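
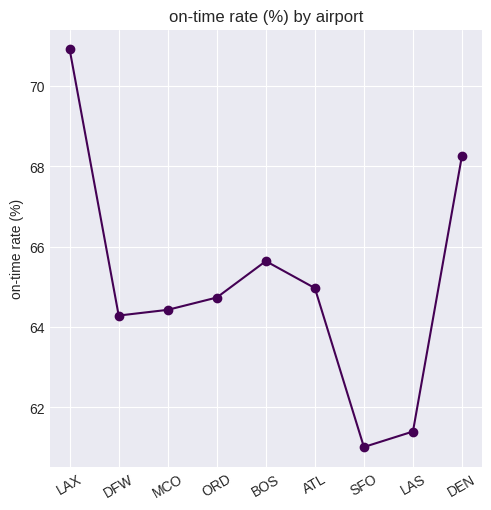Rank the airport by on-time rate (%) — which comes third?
Top 4: LAX ≈ 71, DEN ≈ 68, BOS ≈ 66, ATL ≈ 65.

BOS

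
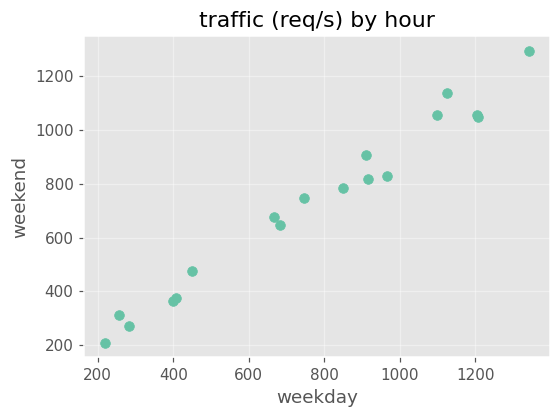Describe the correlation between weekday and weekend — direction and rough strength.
Points are positively correlated; strong (|r| ≈ 1.0).

positive, strong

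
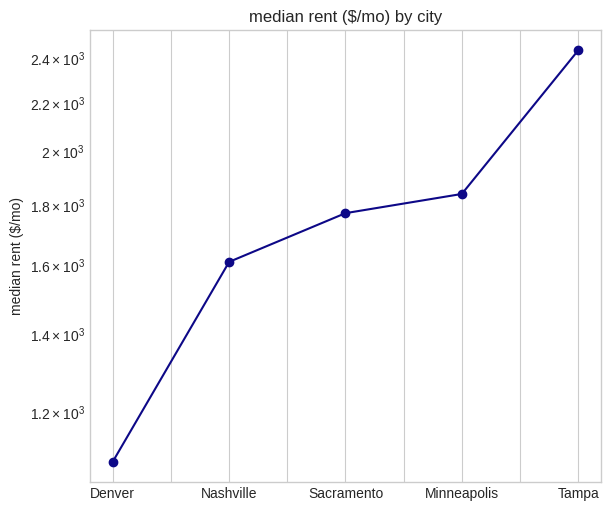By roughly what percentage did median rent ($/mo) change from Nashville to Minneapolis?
≈ +12.5%

Nashville ≈ 1600, Minneapolis ≈ 1800; (1800 − 1600) / 1600 ≈ +12.5%.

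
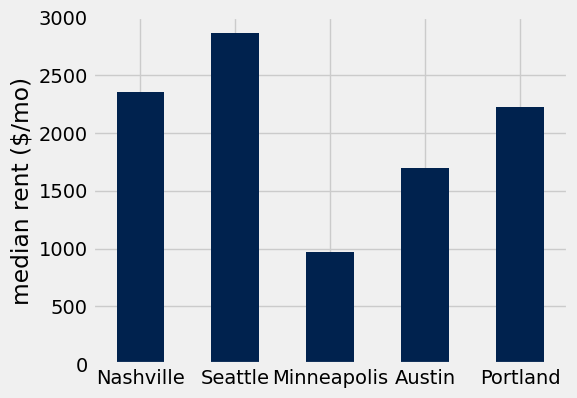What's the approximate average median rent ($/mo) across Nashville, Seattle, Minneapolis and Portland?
(2500 + 3000 + 1000 + 2000) / 4 ≈ 2125.

≈ 2125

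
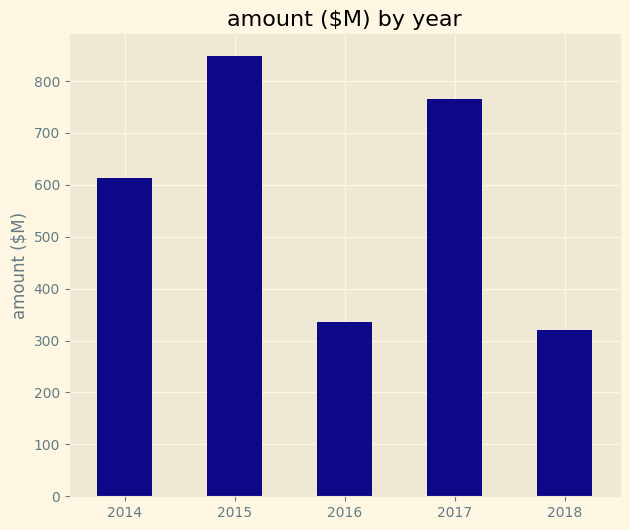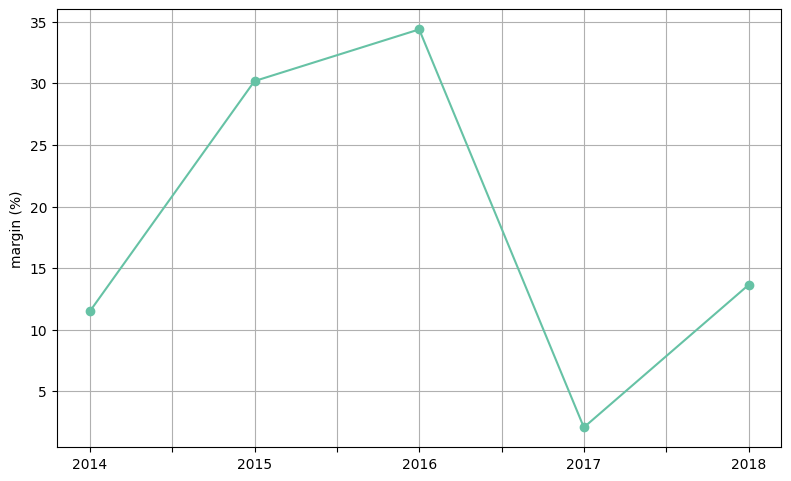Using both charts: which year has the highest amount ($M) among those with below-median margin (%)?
2017

Chart 2 median margin (%) ≈ 15; below-median years: 2014, 2017. Among those, 2017 has the highest amount ($M) (≈ 800).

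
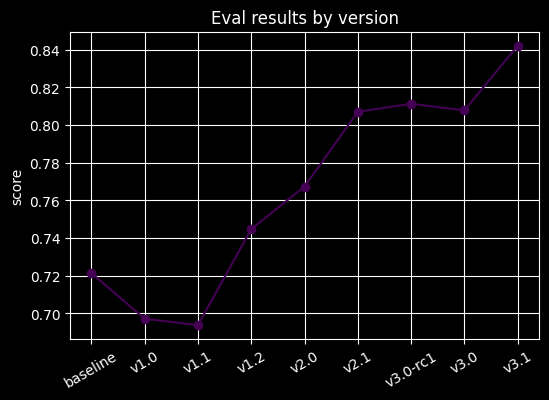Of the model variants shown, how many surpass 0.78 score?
4

Above 0.78: v2.1, v3.0-rc1, v3.0, v3.1.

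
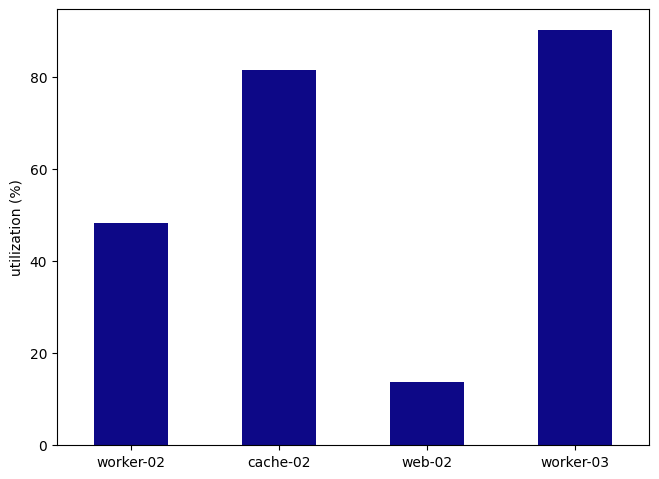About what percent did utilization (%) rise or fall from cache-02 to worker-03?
cache-02 ≈ 80, worker-03 ≈ 90; (90 − 80) / 80 ≈ +12.5%.

≈ +12.5%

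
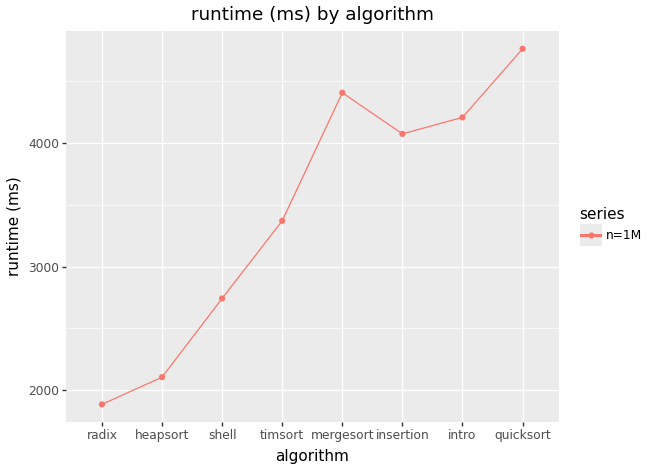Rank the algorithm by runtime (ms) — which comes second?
mergesort

Top 3: quicksort ≈ 5000, mergesort ≈ 4500, intro ≈ 4000.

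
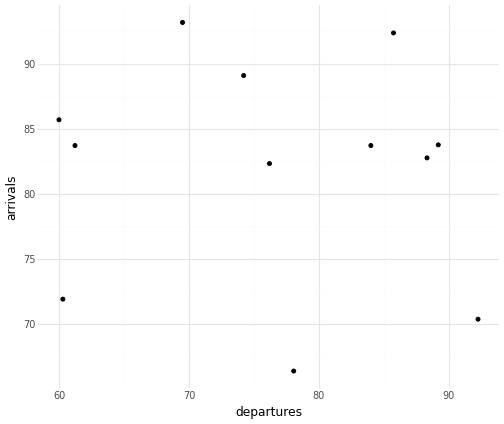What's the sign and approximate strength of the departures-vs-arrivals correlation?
Points are roughly uncorrelated; weak (|r| ≈ 0.1).

no clear correlation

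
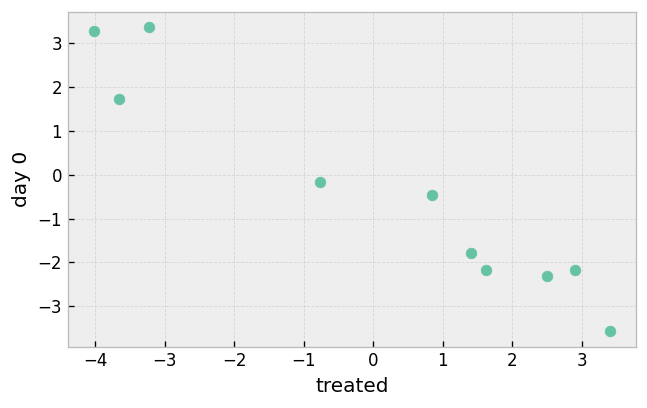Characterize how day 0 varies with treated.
Points are negatively correlated; strong (|r| ≈ 1.0).

negative, strong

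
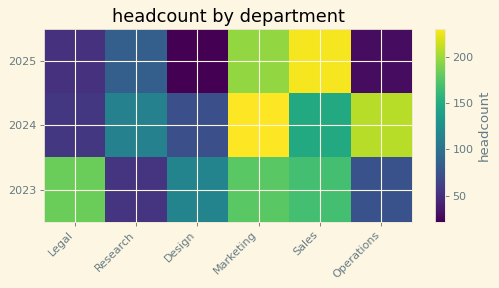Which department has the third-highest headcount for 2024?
Top 4 for 2024: Marketing ≈ 240, Operations ≈ 200, Sales ≈ 140, Research ≈ 120.

Sales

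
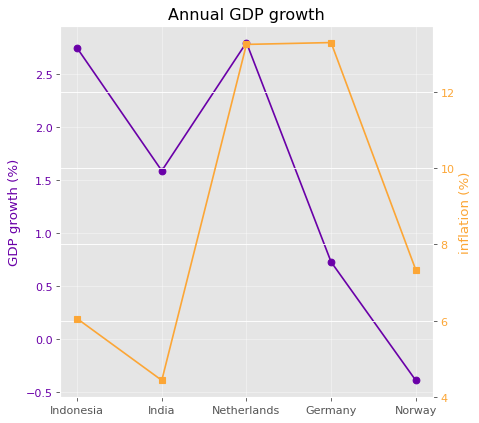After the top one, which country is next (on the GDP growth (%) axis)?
Indonesia

Top 3 (on the GDP growth (%) axis): Netherlands ≈ 3.0, Indonesia ≈ 2.5, India ≈ 1.5.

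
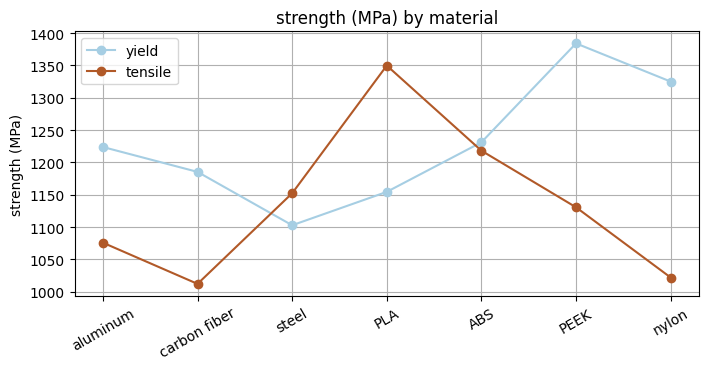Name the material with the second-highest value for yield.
nylon

Top 3 for yield: PEEK ≈ 1400, nylon ≈ 1350, ABS ≈ 1250.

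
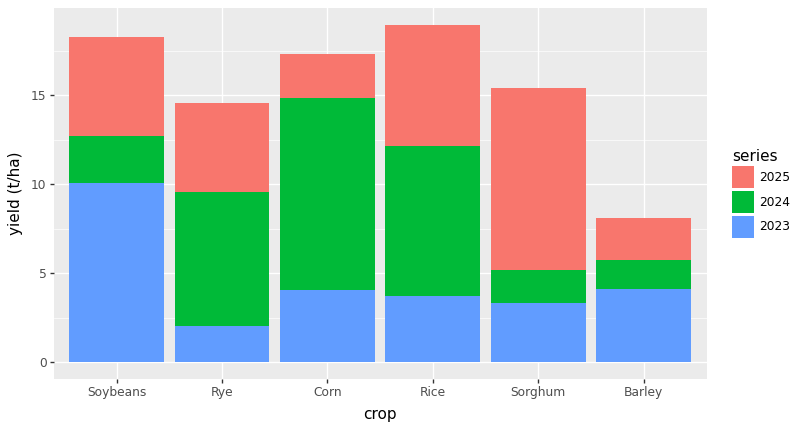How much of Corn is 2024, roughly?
2024 top ≈ 14, bottom ≈ 4; segment ≈ 10.

≈ 10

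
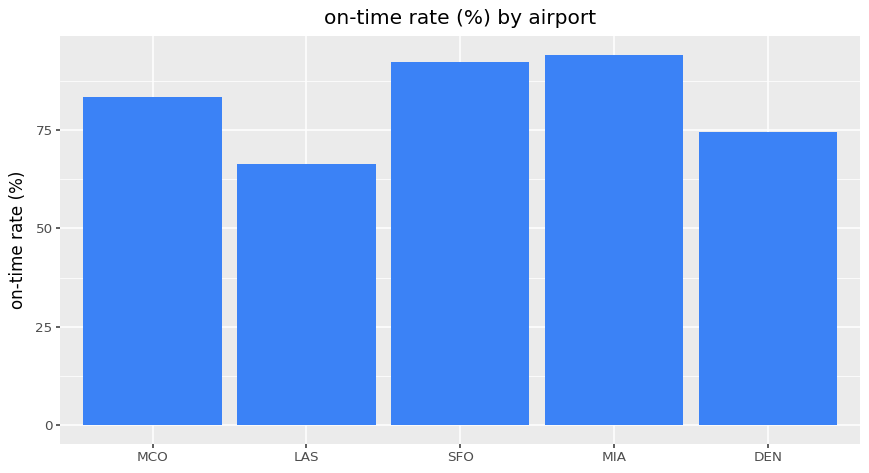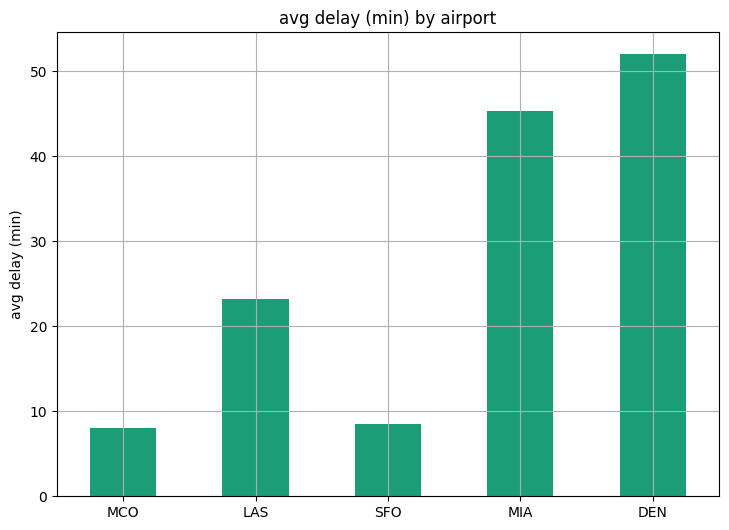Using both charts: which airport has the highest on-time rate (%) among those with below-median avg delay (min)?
SFO

Chart 2 median avg delay (min) ≈ 25; below-median airports: MCO, SFO. Among those, SFO has the highest on-time rate (%) (≈ 90).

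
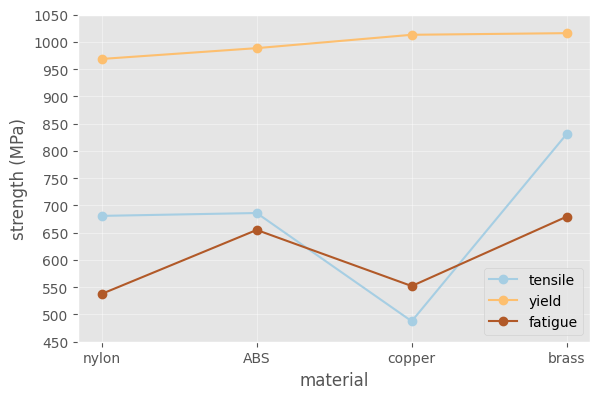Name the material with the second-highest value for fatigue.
Top 3 for fatigue: brass ≈ 700, ABS ≈ 650, copper ≈ 550.

ABS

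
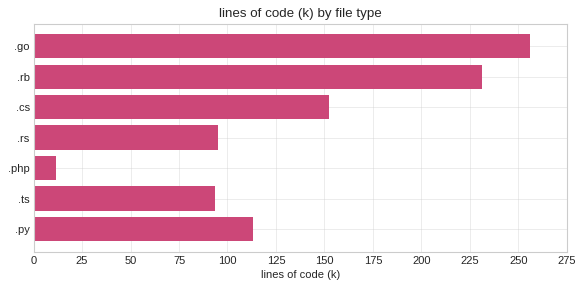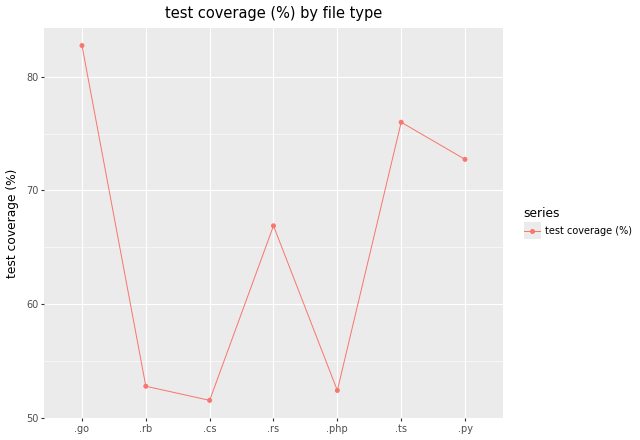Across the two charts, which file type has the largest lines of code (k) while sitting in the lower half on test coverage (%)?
.rb

Chart 2 median test coverage (%) ≈ 70; below-median file types: .rb, .cs, .php. Among those, .rb has the highest lines of code (k) (≈ 225).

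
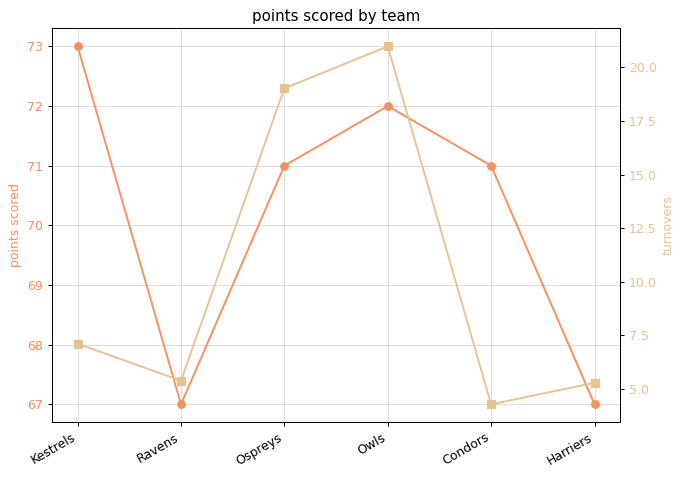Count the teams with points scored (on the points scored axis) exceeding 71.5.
Above 71.5: Kestrels, Owls.

2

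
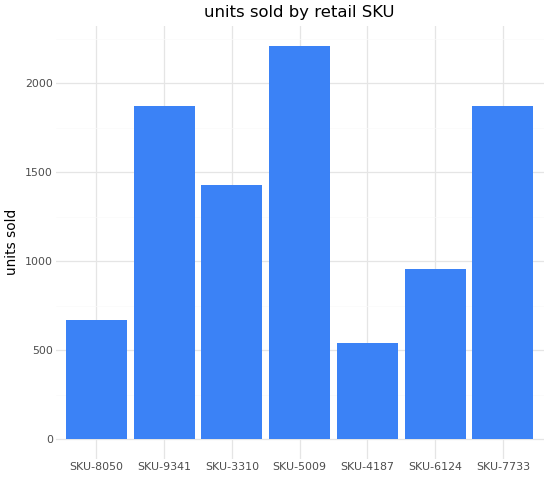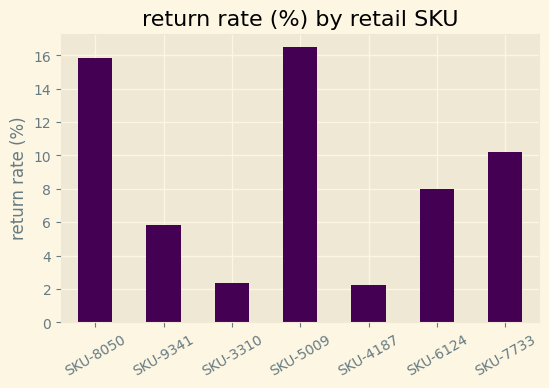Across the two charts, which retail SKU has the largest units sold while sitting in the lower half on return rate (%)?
Chart 2 median return rate (%) ≈ 8; below-median retail SKUs: SKU-9341, SKU-3310, SKU-4187. Among those, SKU-9341 has the highest units sold (≈ 2000).

SKU-9341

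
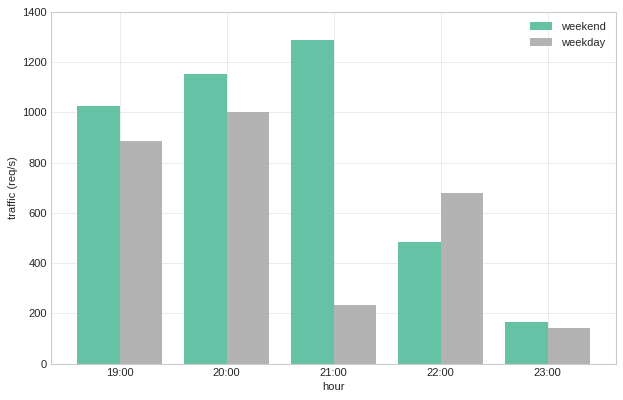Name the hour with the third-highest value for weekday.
Top 4 for weekday: 20:00 ≈ 1000, 19:00 ≈ 800, 22:00 ≈ 600, 21:00 ≈ 200.

22:00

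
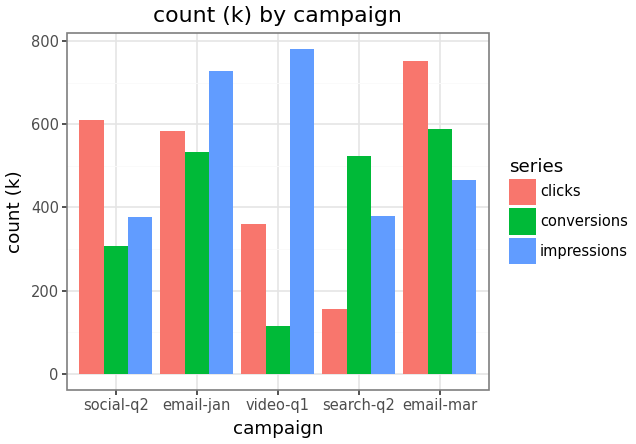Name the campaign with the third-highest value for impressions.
Top 4 for impressions: video-q1 ≈ 800, email-jan ≈ 700, email-mar ≈ 500, search-q2 ≈ 400.

email-mar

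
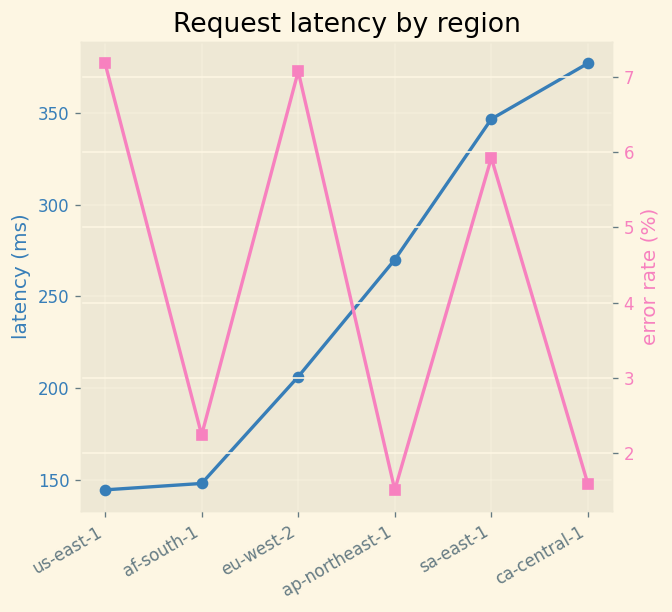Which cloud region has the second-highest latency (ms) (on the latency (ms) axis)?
sa-east-1

Top 3 (on the latency (ms) axis): ca-central-1 ≈ 380, sa-east-1 ≈ 340, ap-northeast-1 ≈ 280.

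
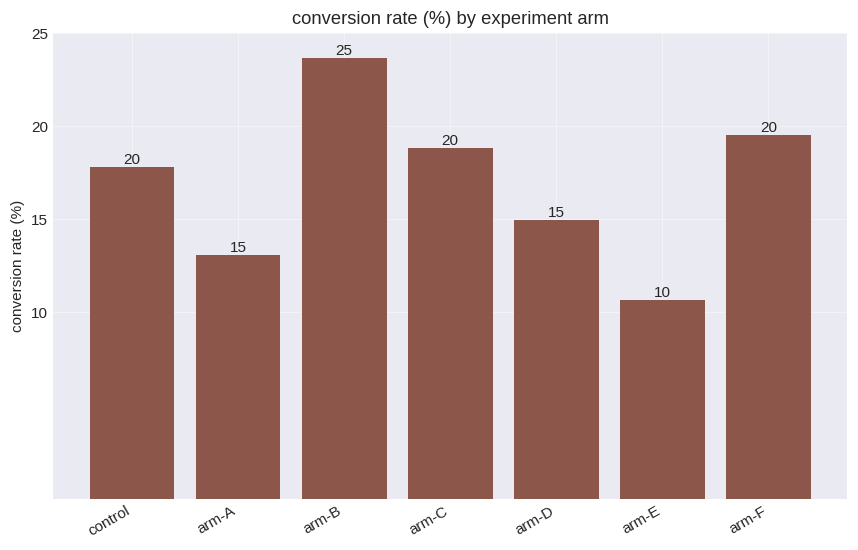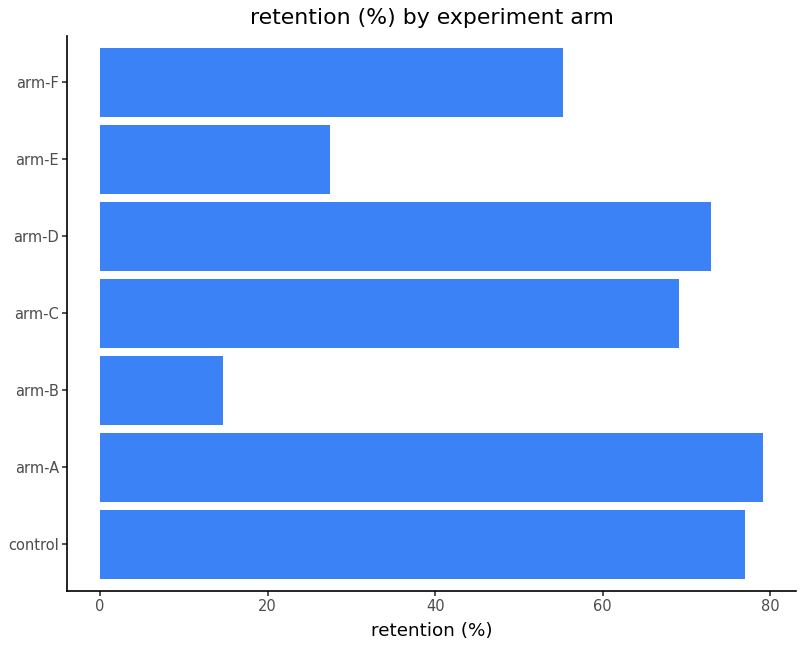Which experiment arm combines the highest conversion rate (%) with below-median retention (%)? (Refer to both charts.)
Chart 2 median retention (%) ≈ 70; below-median experiment arms: arm-B, arm-E, arm-F. Among those, arm-B has the highest conversion rate (%) (≈ 25).

arm-B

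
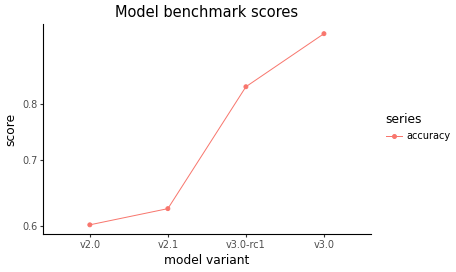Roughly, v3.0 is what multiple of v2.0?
v3.0 ≈ 0.95, v2.0 ≈ 0.60; 0.95/0.60 ≈ 1.58.

≈ 1.58×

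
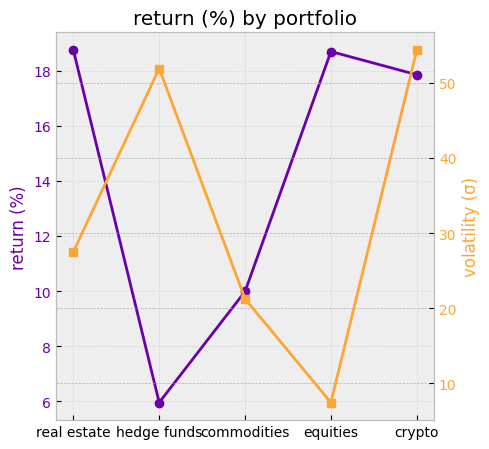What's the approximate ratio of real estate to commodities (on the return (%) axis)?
real estate ≈ 18, commodities ≈ 10; 18/10 ≈ 1.8.

≈ 1.8×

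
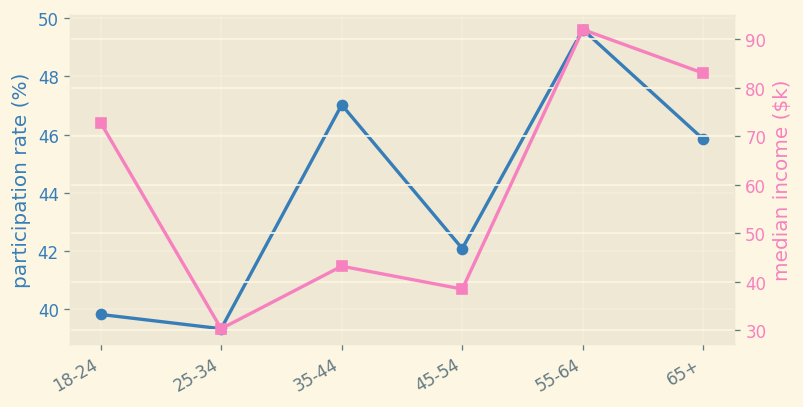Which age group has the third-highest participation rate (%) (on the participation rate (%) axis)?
65+

Top 4 (on the participation rate (%) axis): 55-64 ≈ 50, 35-44 ≈ 47, 65+ ≈ 46, 45-54 ≈ 42.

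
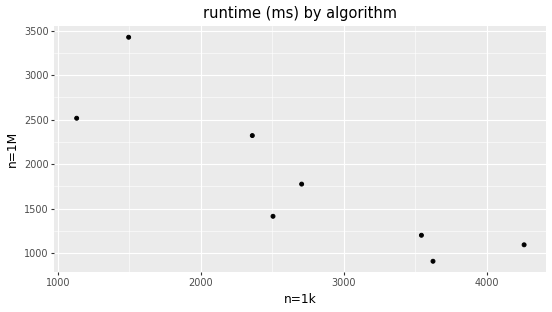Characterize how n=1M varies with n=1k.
negative, strong

Points are negatively correlated; strong (|r| ≈ 0.9).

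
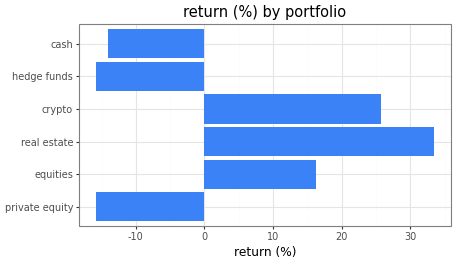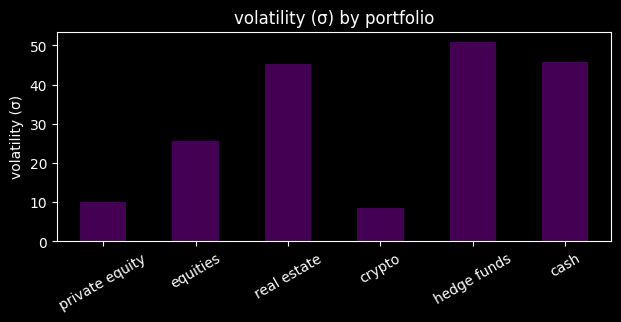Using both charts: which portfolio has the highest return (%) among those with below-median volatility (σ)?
Chart 2 median volatility (σ) ≈ 35; below-median portfolios: private equity, equities, crypto. Among those, crypto has the highest return (%) (≈ 25).

crypto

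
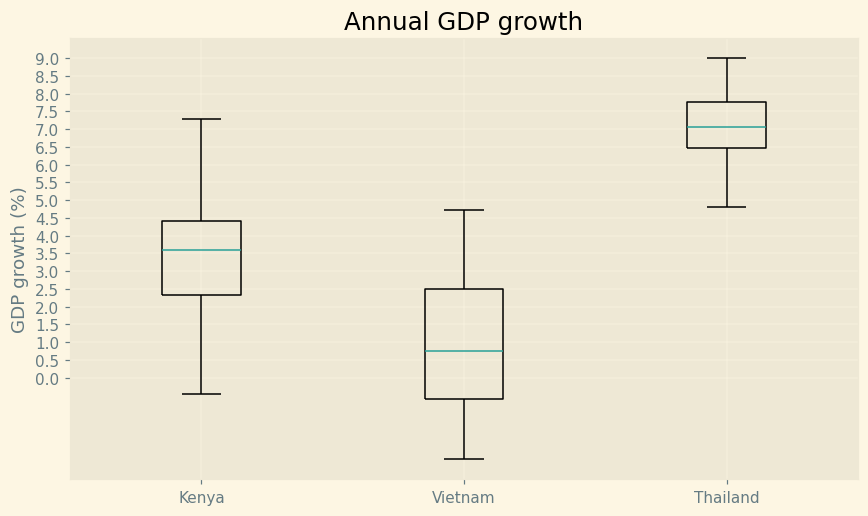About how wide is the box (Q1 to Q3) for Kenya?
≈ 2.0

Q3 ≈ 4.5, Q1 ≈ 2.5; IQR ≈ 2.0.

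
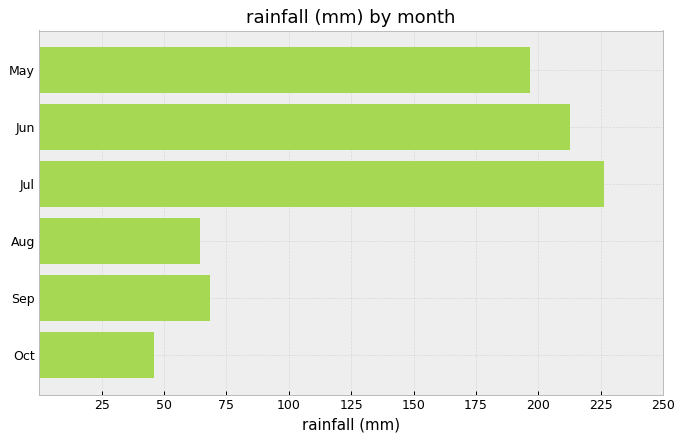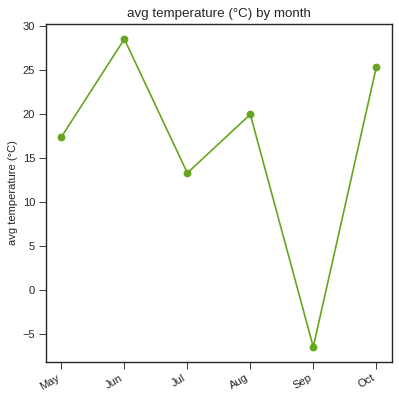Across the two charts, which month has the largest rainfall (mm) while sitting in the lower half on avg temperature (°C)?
Chart 2 median avg temperature (°C) ≈ 20; below-median months: May, Jul, Sep. Among those, Jul has the highest rainfall (mm) (≈ 225).

Jul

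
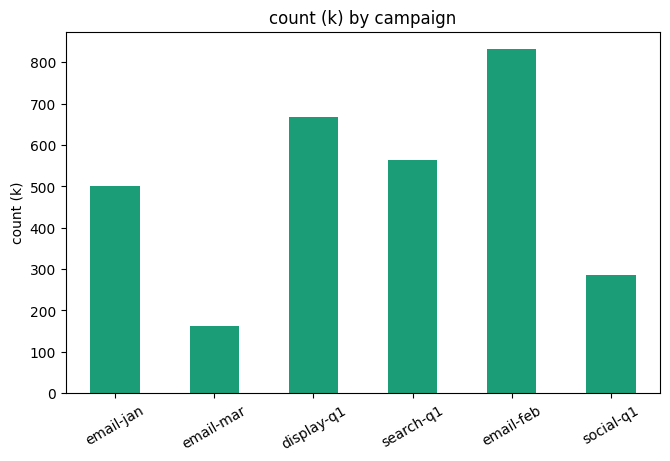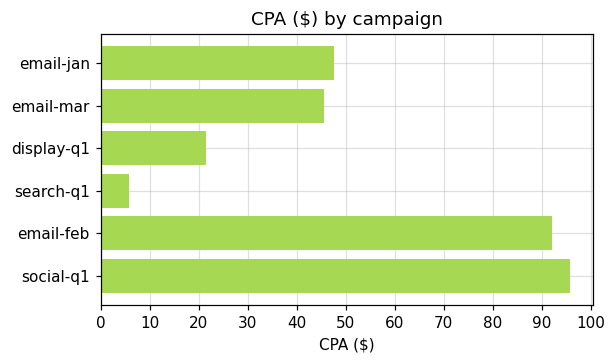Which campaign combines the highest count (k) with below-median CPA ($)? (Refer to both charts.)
display-q1

Chart 2 median CPA ($) ≈ 50; below-median campaigns: email-mar, display-q1, search-q1. Among those, display-q1 has the highest count (k) (≈ 700).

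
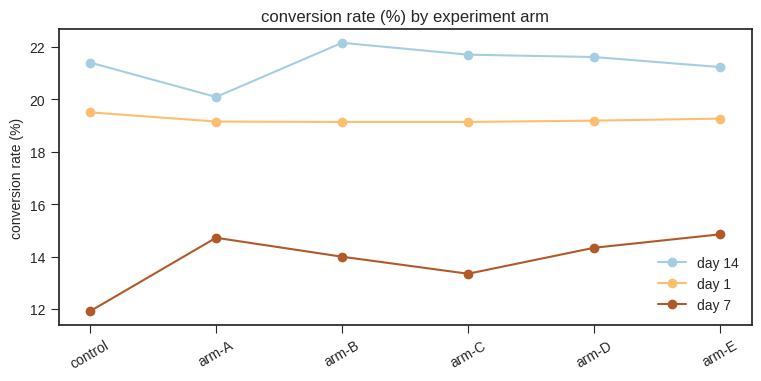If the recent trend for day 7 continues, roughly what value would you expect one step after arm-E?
Last three: 13, 14, 15 → slope ≈ 1/step → next ≈ 16.

≈ 16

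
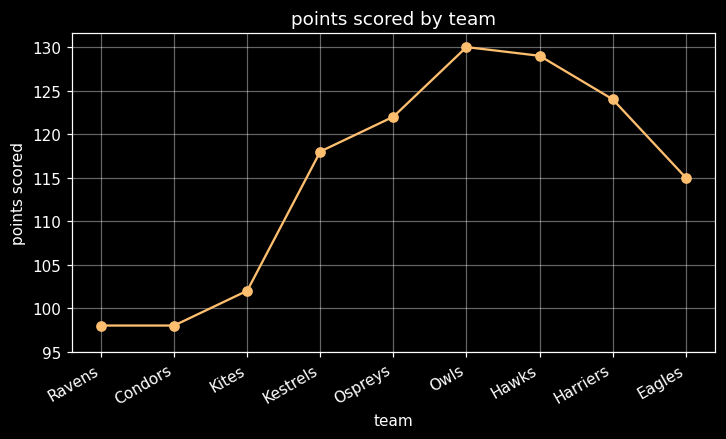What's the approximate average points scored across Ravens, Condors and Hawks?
(100 + 100 + 130) / 3 ≈ 110.

≈ 110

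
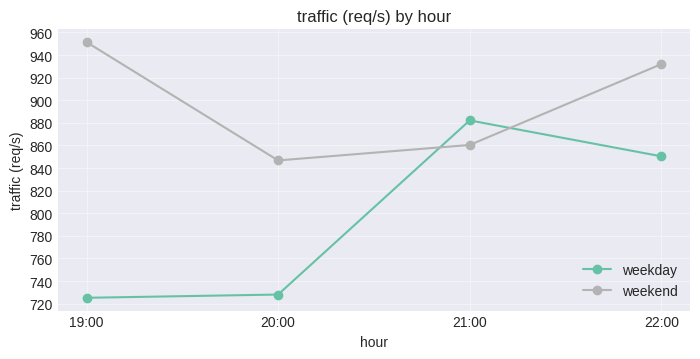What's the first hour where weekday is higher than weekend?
21:00

20:00: weekday ≈ 720 vs weekend ≈ 840 (not yet); 21:00: weekday ≈ 880 vs weekend ≈ 860 (first crossover).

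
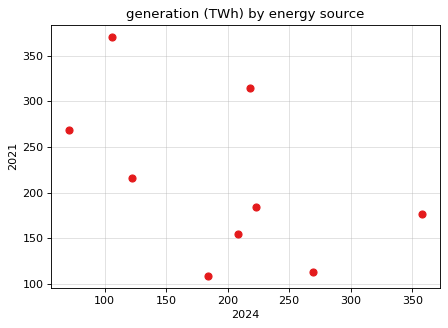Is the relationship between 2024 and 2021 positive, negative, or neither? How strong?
Points are negatively correlated; moderate (|r| ≈ 0.5).

negative, moderate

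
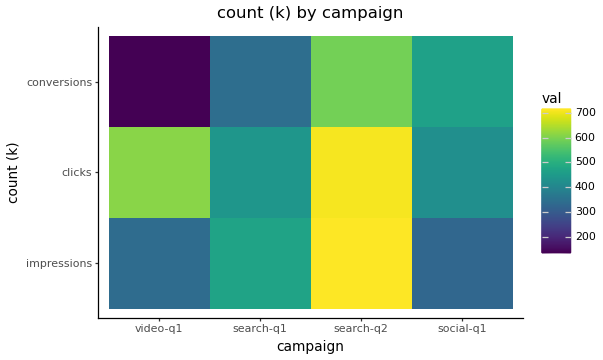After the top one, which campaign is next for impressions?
Top 3 for impressions: search-q2 ≈ 700, search-q1 ≈ 450, video-q1 ≈ 350.

search-q1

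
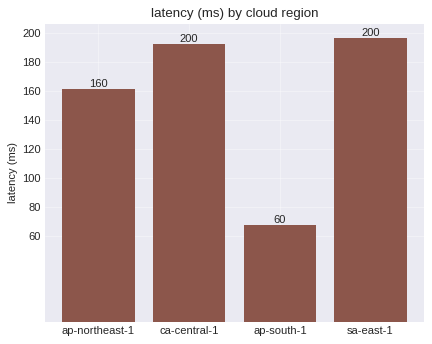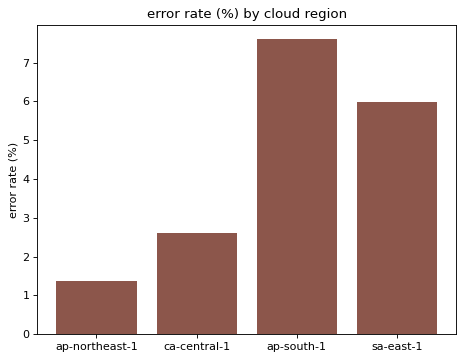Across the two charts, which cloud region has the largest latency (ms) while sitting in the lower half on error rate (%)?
ca-central-1

Chart 2 median error rate (%) ≈ 4; below-median cloud regions: ap-northeast-1, ca-central-1. Among those, ca-central-1 has the highest latency (ms) (≈ 200).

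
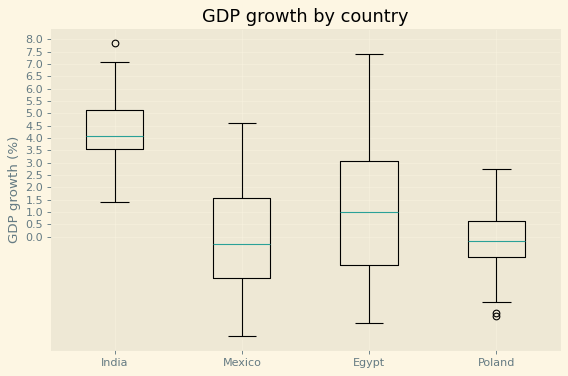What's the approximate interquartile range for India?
≈ 1.5

Q3 ≈ 5.0, Q1 ≈ 3.5; IQR ≈ 1.5.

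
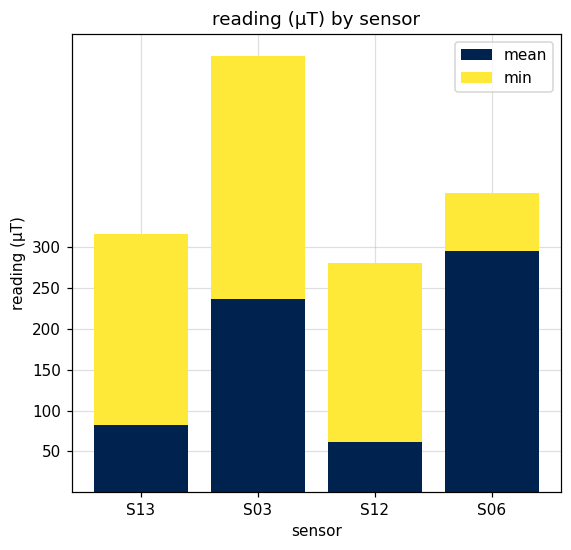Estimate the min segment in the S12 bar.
≈ 250

min top ≈ 300, bottom ≈ 50; segment ≈ 250.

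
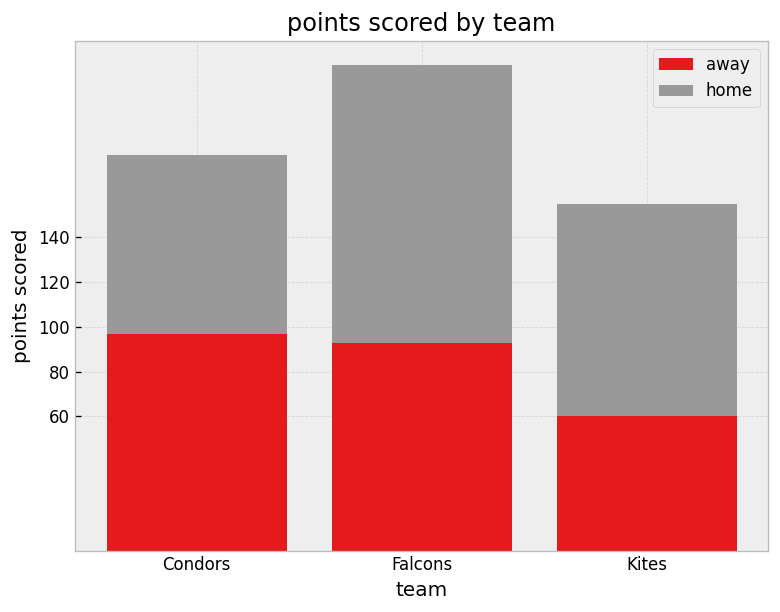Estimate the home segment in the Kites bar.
≈ 100

home top ≈ 160, bottom ≈ 60; segment ≈ 100.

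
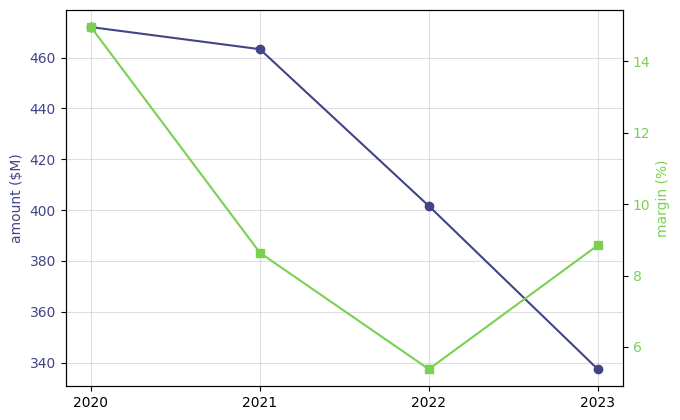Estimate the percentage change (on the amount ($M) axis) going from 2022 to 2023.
2022 ≈ 400, 2023 ≈ 340; (340 − 400) / 400 ≈ -15%.

≈ -15%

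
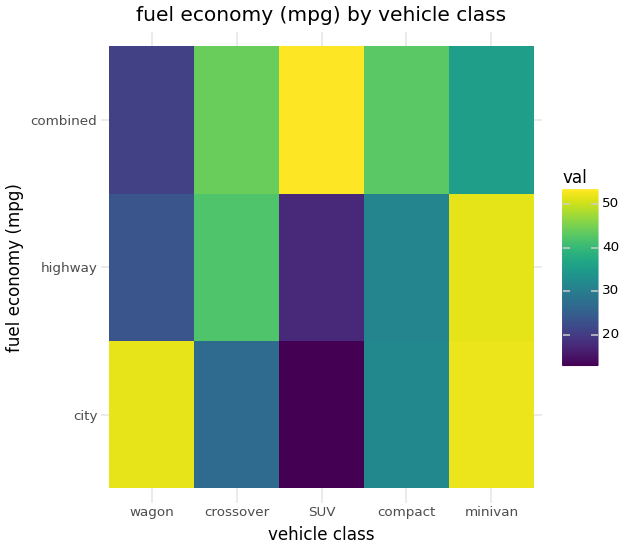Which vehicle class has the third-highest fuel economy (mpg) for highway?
compact

Top 4 for highway: minivan ≈ 50, crossover ≈ 40, compact ≈ 30, wagon ≈ 25.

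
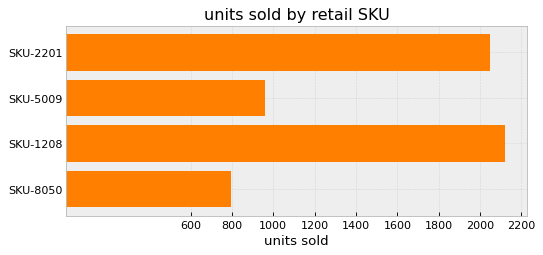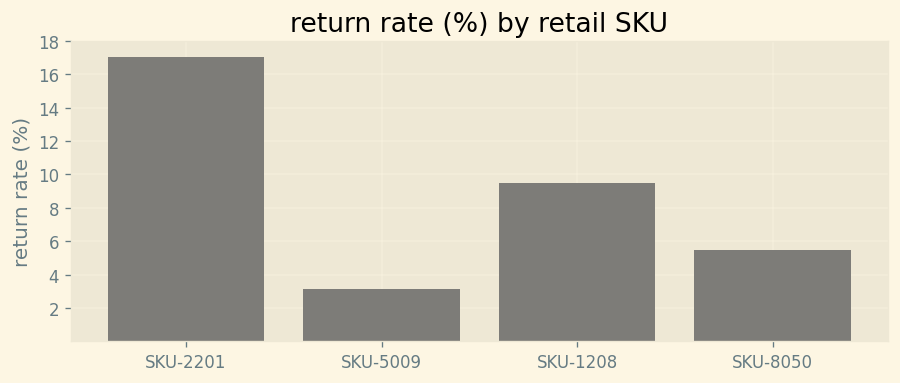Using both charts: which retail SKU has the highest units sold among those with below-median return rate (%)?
SKU-5009

Chart 2 median return rate (%) ≈ 8; below-median retail SKUs: SKU-5009, SKU-8050. Among those, SKU-5009 has the highest units sold (≈ 1000).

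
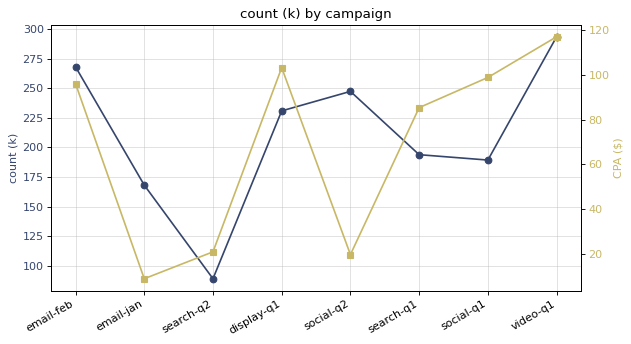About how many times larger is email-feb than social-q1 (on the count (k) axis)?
≈ 1.44×

email-feb ≈ 260, social-q1 ≈ 180; 260/180 ≈ 1.44.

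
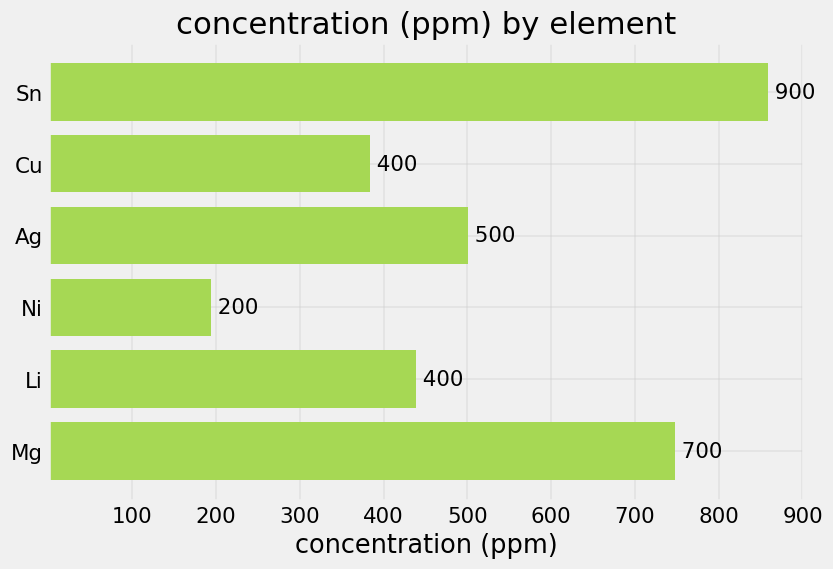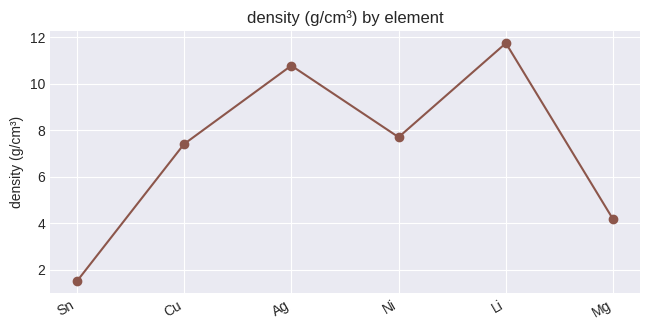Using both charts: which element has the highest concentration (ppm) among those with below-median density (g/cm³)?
Chart 2 median density (g/cm³) ≈ 8; below-median elements: Sn, Cu, Mg. Among those, Sn has the highest concentration (ppm) (≈ 900).

Sn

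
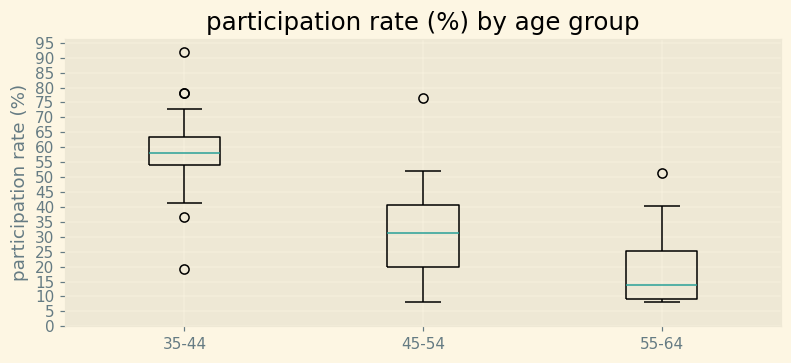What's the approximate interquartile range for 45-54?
≈ 20

Q3 ≈ 40, Q1 ≈ 20; IQR ≈ 20.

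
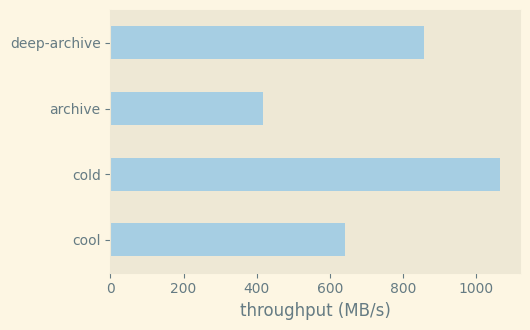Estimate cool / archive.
≈ 1.5×

cool ≈ 600, archive ≈ 400; 600/400 ≈ 1.5.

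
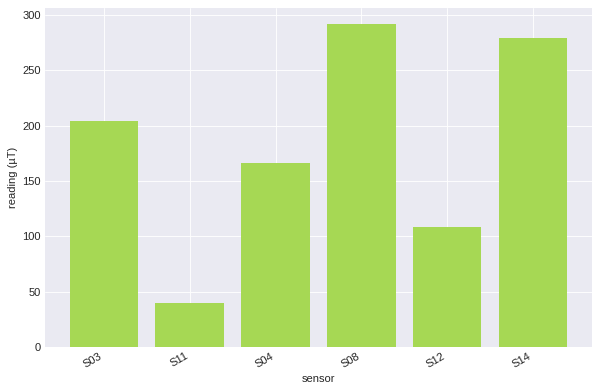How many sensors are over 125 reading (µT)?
4

Above 125: S03, S04, S08, S14.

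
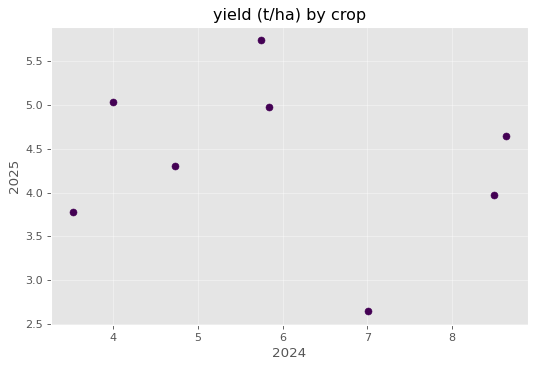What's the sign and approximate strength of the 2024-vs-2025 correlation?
Points are roughly uncorrelated; weak (|r| ≈ 0.2).

no clear correlation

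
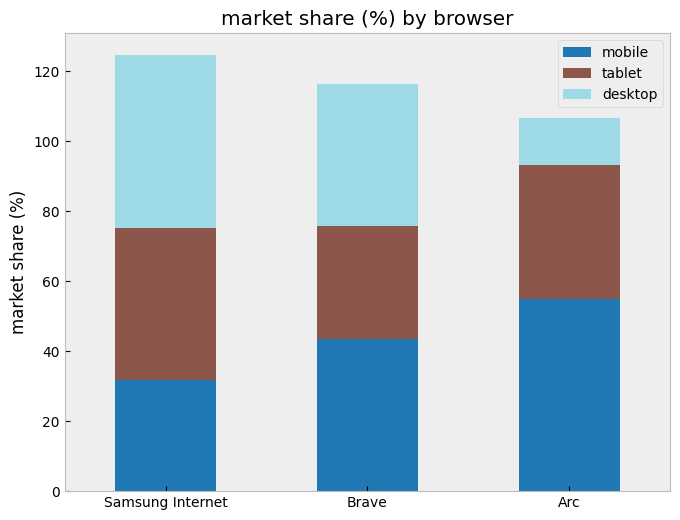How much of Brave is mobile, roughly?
mobile top ≈ 40, bottom ≈ 0; segment ≈ 40.

≈ 40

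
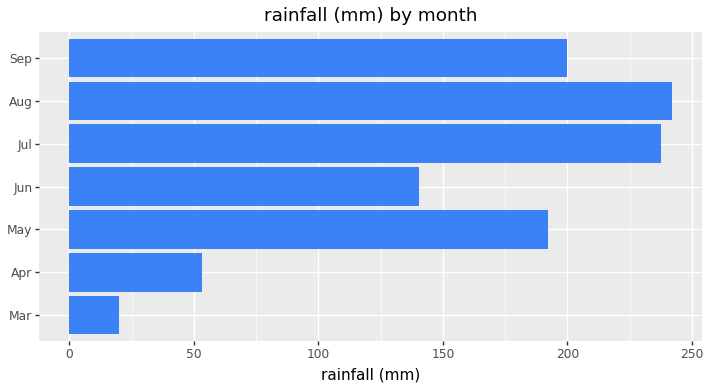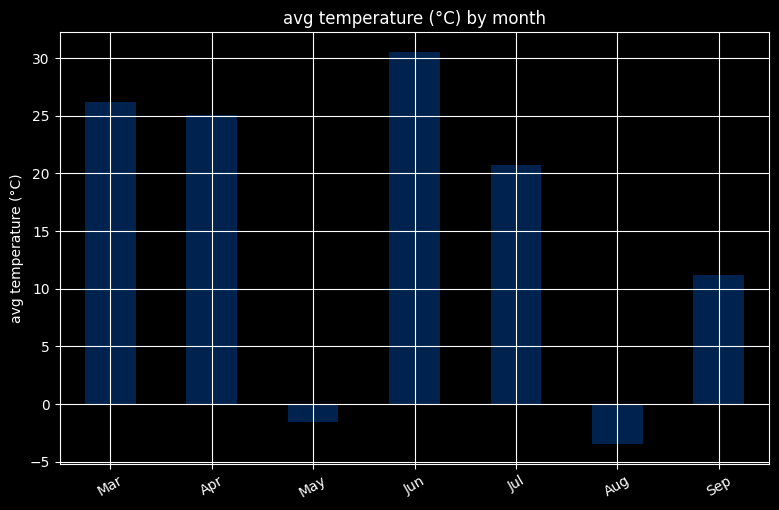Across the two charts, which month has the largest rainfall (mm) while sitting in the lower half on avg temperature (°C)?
Aug

Chart 2 median avg temperature (°C) ≈ 20; below-median months: May, Aug, Sep. Among those, Aug has the highest rainfall (mm) (≈ 250).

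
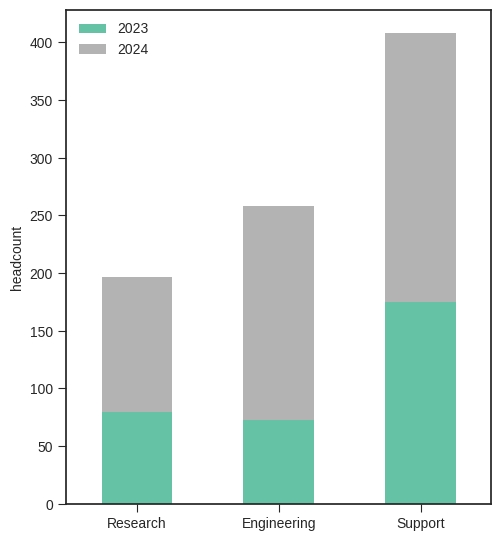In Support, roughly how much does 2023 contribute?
≈ 200

2023 top ≈ 200, bottom ≈ 0; segment ≈ 200.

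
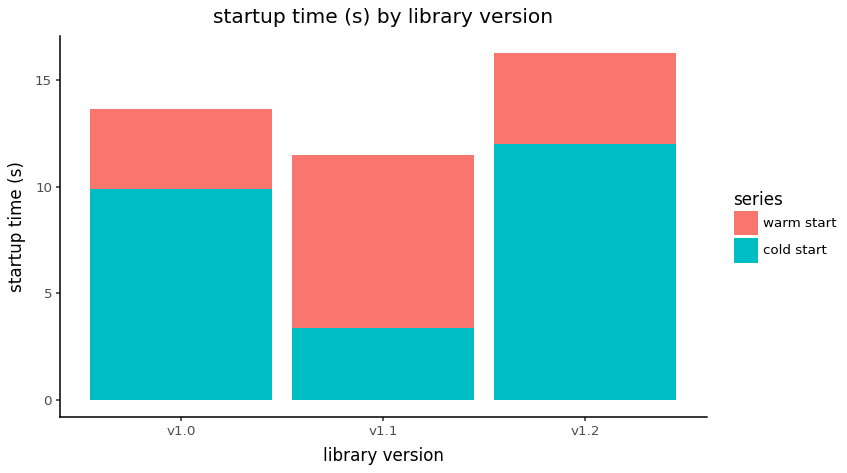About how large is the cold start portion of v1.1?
cold start top ≈ 4, bottom ≈ 0; segment ≈ 4.

≈ 4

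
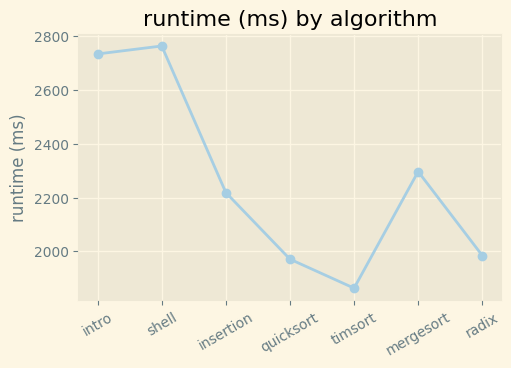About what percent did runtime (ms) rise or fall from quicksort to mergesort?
quicksort ≈ 2000, mergesort ≈ 2300; (2300 − 2000) / 2000 ≈ +15%.

≈ +15%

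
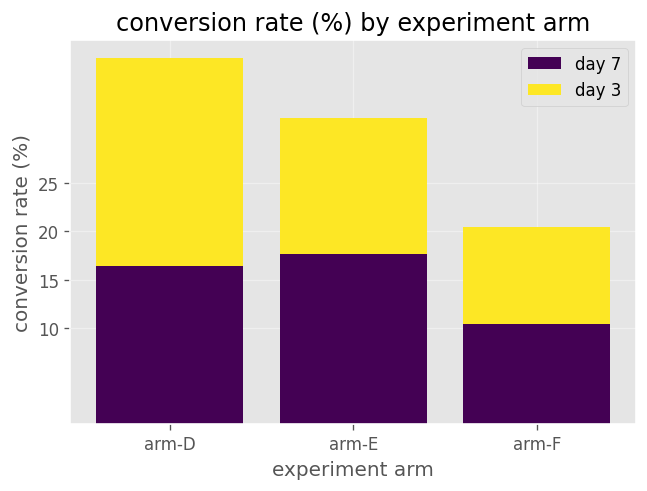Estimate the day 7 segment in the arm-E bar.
day 7 top ≈ 20, bottom ≈ 0; segment ≈ 20.

≈ 20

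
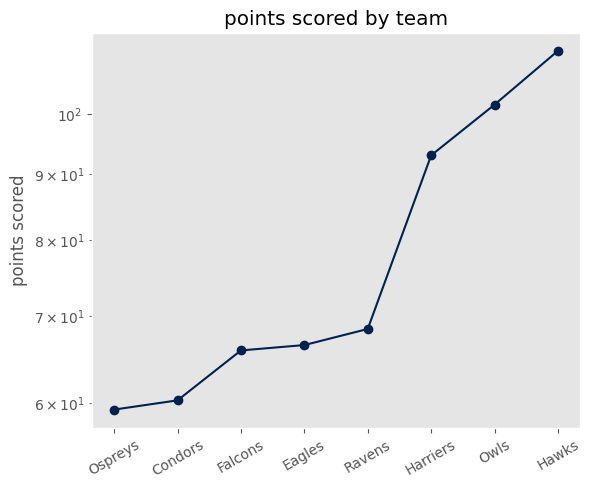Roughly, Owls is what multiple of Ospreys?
≈ 1.67×

Owls ≈ 100, Ospreys ≈ 60; 100/60 ≈ 1.67.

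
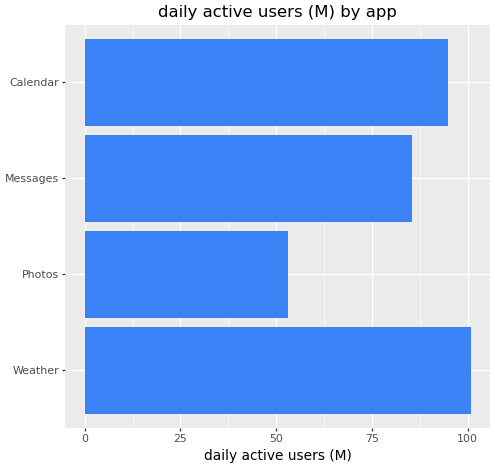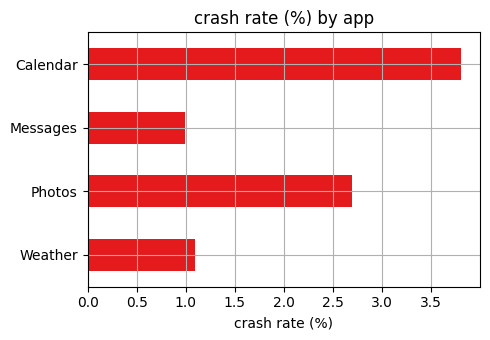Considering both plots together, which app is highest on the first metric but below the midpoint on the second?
Chart 2 median crash rate (%) ≈ 2; below-median apps: Weather, Messages. Among those, Weather has the highest daily active users (M) (≈ 100).

Weather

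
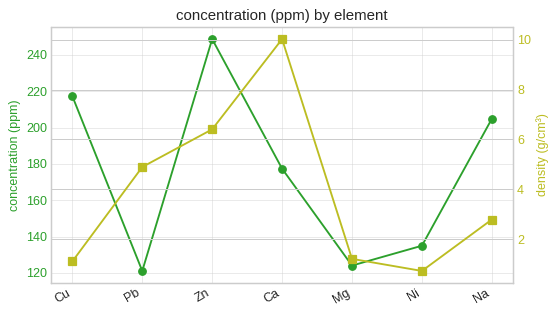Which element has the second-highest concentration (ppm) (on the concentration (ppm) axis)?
Top 3 (on the concentration (ppm) axis): Zn ≈ 240, Cu ≈ 220, Na ≈ 200.

Cu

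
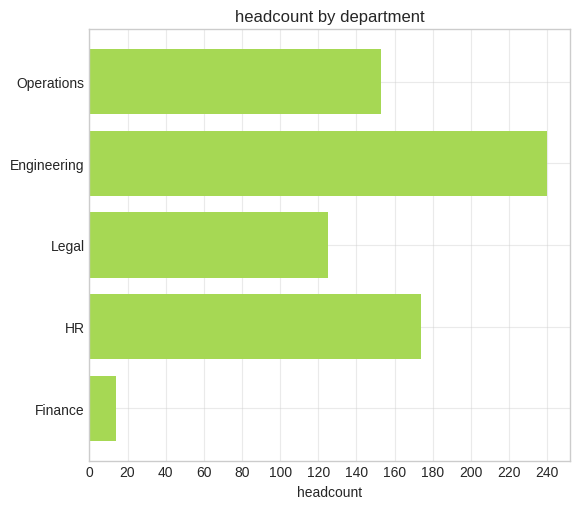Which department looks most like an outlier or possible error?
Finance

Finance ≈ 20; the rest sit between ≈ 120 and ≈ 240.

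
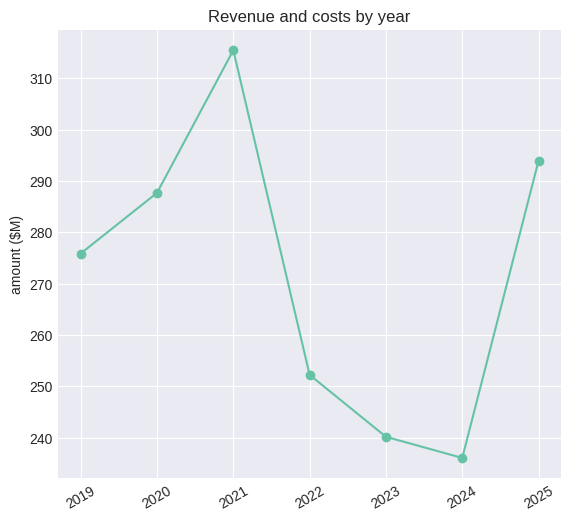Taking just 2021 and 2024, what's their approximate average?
(320 + 240) / 2 ≈ 280.

≈ 280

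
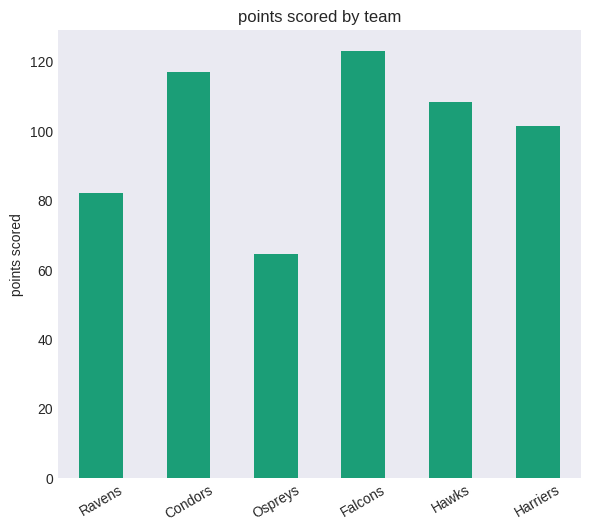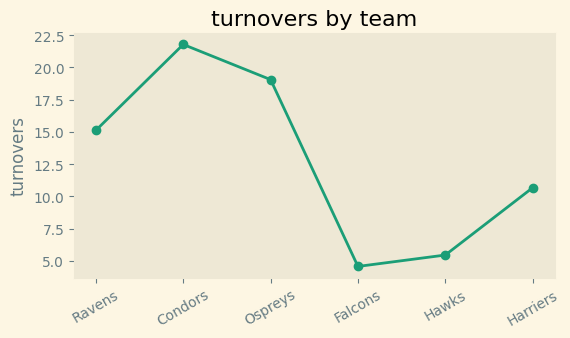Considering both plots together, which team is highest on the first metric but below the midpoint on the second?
Chart 2 median turnovers ≈ 12; below-median teams: Falcons, Hawks, Harriers. Among those, Falcons has the highest points scored (≈ 120).

Falcons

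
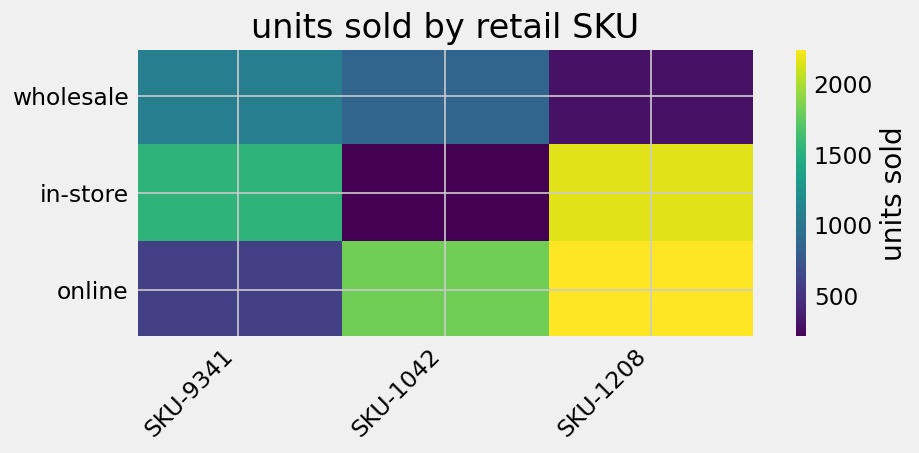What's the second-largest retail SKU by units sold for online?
SKU-1042

Top 3 for online: SKU-1208 ≈ 2200, SKU-1042 ≈ 1800, SKU-9341 ≈ 600.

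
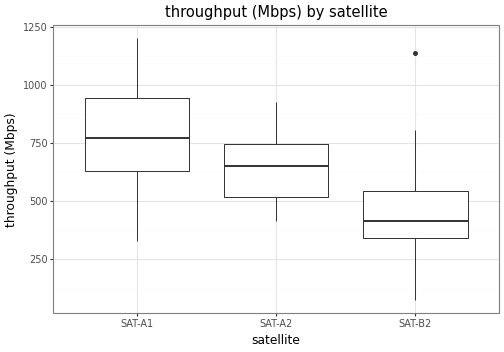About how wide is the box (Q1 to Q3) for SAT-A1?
≈ 300

Q3 ≈ 950, Q1 ≈ 650; IQR ≈ 300.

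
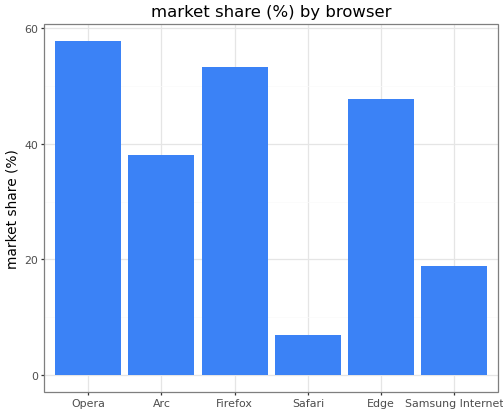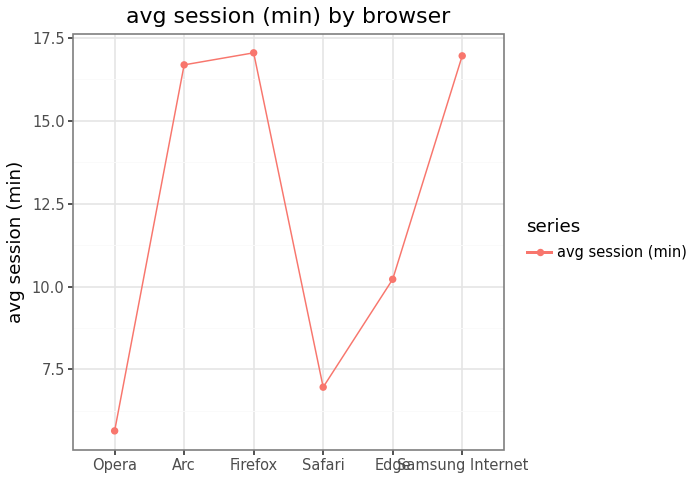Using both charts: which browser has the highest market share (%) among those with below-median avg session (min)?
Opera

Chart 2 median avg session (min) ≈ 14; below-median browsers: Opera, Safari, Edge. Among those, Opera has the highest market share (%) (≈ 60).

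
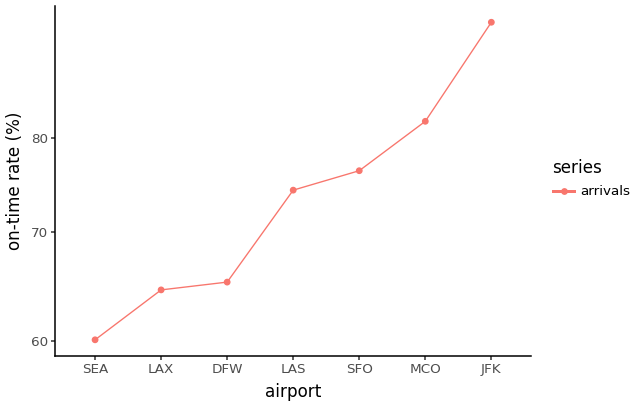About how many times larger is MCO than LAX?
≈ 1.23×

MCO ≈ 80, LAX ≈ 65; 80/65 ≈ 1.23.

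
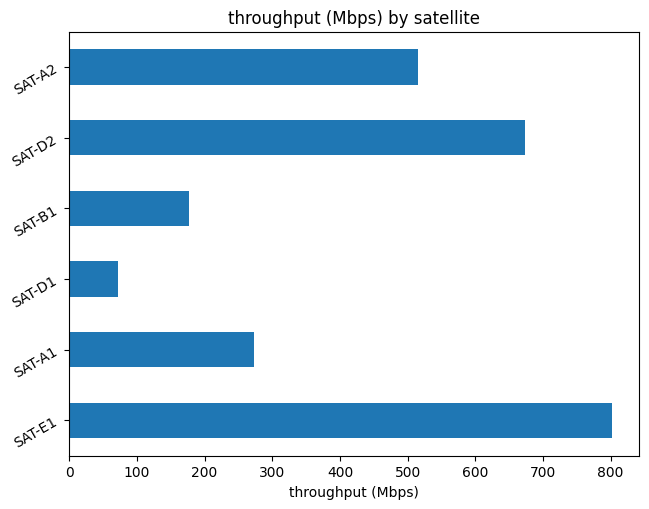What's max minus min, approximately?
Max SAT-E1 ≈ 800, min SAT-D1 ≈ 100; range ≈ 700.

≈ 700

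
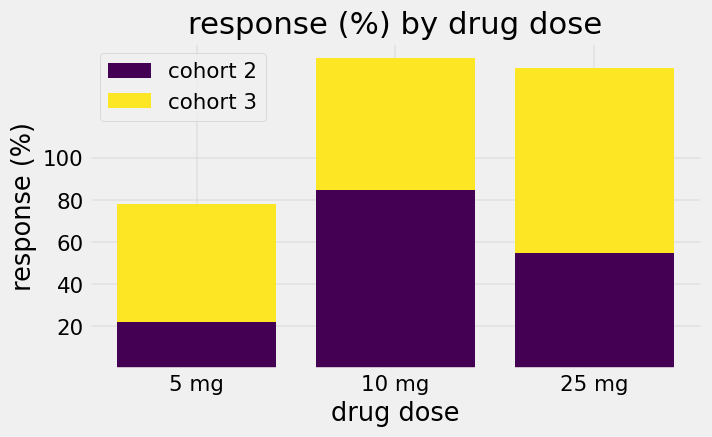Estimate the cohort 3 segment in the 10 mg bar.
≈ 60

cohort 3 top ≈ 140, bottom ≈ 80; segment ≈ 60.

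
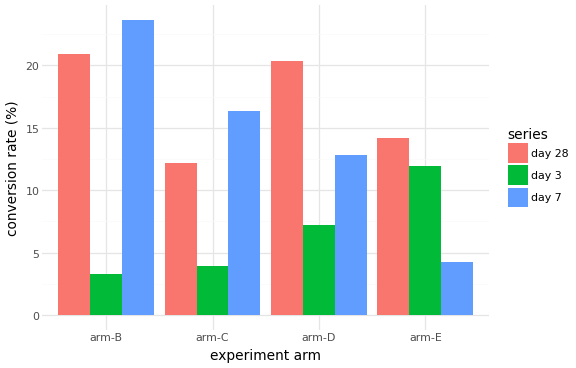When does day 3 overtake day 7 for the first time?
arm-E

arm-D: day 3 ≈ 8 vs day 7 ≈ 12 (not yet); arm-E: day 3 ≈ 12 vs day 7 ≈ 4 (first crossover).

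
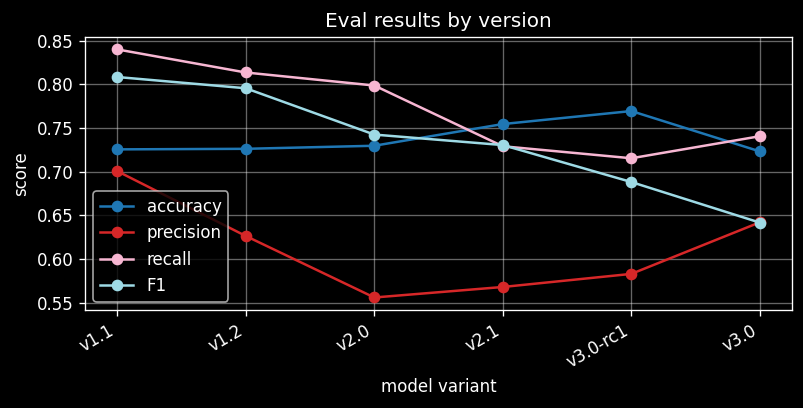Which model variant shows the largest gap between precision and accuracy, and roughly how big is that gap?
v2.1: precision ≈ 0.55, accuracy ≈ 0.75 → gap ≈ 0.20. Next-largest (v3.0-rc1) is only ≈ 0.15.

v2.1, ≈ 0.20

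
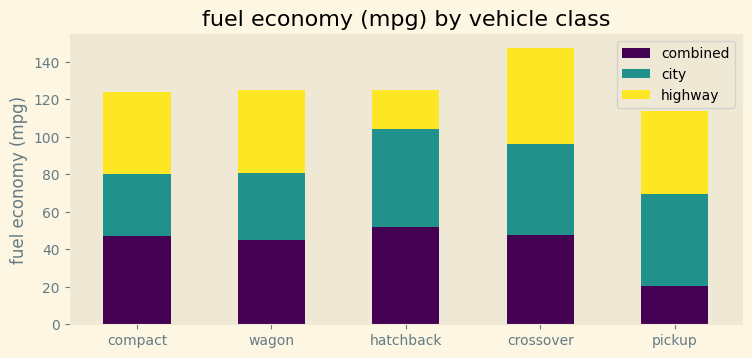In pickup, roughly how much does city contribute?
≈ 40

city top ≈ 60, bottom ≈ 20; segment ≈ 40.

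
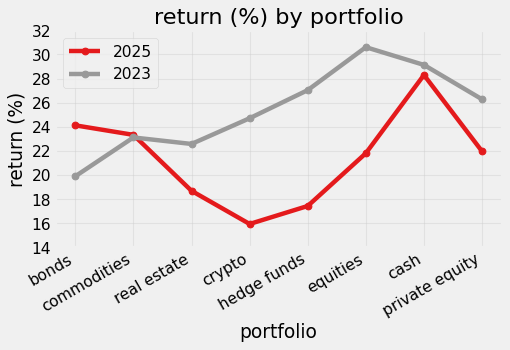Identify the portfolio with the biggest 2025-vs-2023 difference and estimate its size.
hedge funds, ≈ 10 %

hedge funds: 2025 ≈ 18, 2023 ≈ 28 → gap ≈ 10. Next-largest (equities) is only ≈ 8.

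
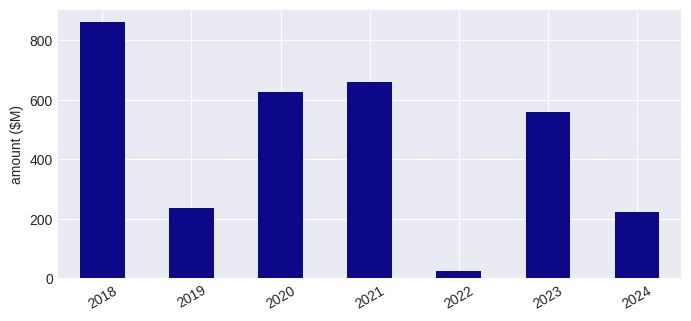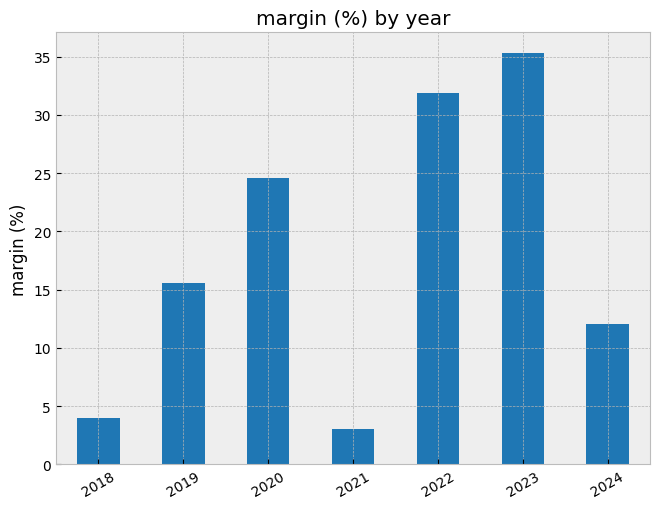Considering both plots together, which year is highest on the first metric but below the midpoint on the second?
2018

Chart 2 median margin (%) ≈ 15; below-median years: 2018, 2021, 2024. Among those, 2018 has the highest amount ($M) (≈ 900).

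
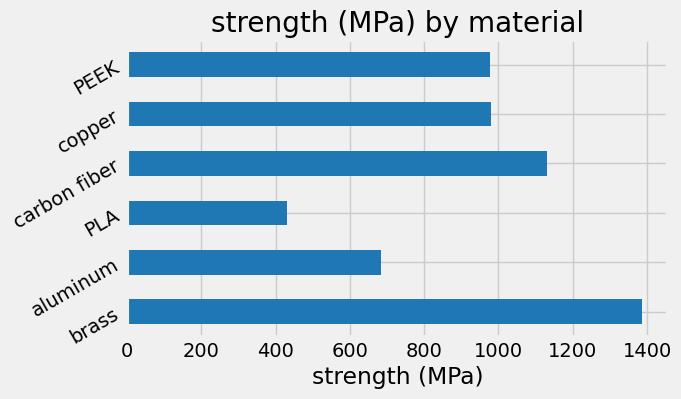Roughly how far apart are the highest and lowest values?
≈ 1000

Max brass ≈ 1400, min PLA ≈ 400; range ≈ 1000.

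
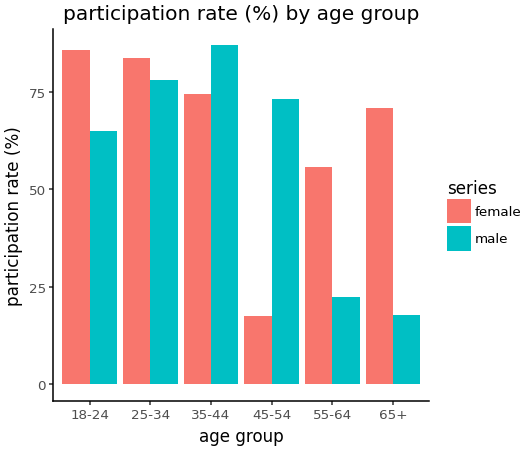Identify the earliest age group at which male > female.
25-34: male ≈ 80 vs female ≈ 80 (not yet); 35-44: male ≈ 90 vs female ≈ 70 (first crossover).

35-44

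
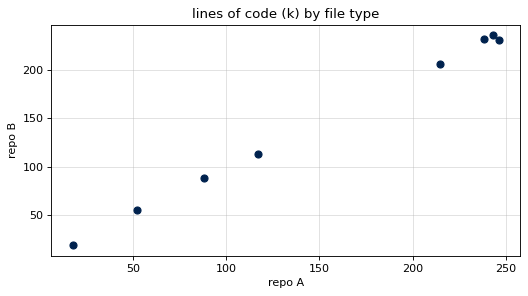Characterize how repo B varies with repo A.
Points are positively correlated; strong (|r| ≈ 1.0).

positive, strong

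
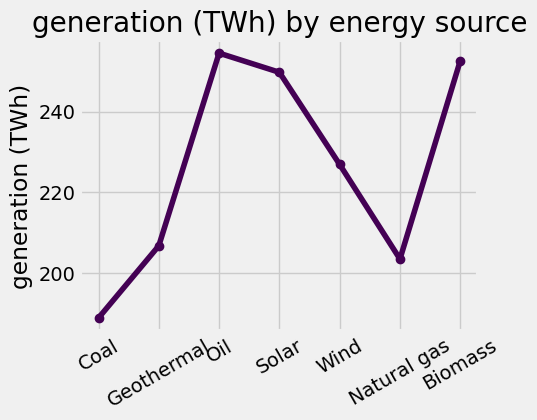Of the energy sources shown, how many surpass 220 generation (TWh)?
4

Above 220: Oil, Solar, Wind, Biomass.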